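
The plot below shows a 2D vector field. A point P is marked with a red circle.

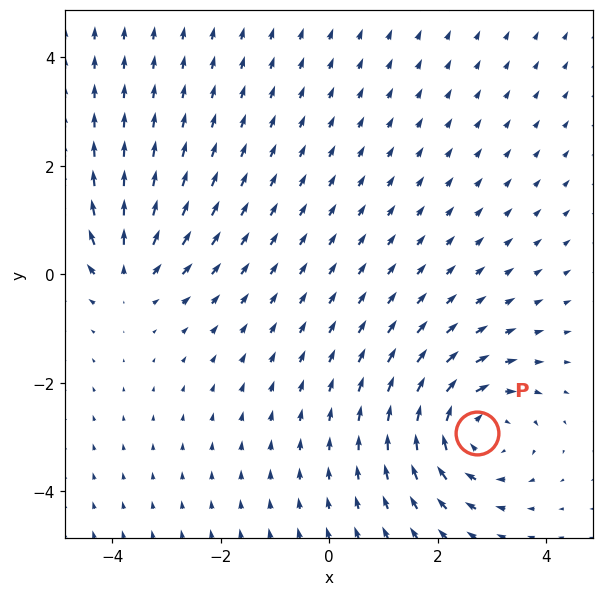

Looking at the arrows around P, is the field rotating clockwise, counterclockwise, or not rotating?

clockwise

Near P at (2.7, -2.9) the arrows circulate clockwise. The curl (z-component) there is about -4; negative curl means clockwise rotation.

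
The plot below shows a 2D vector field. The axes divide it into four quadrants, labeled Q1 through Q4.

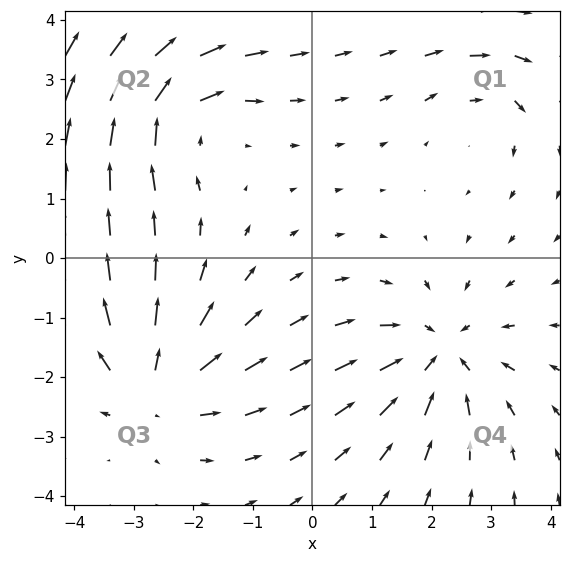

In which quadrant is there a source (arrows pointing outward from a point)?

Q3

The source sits at approximately (-2.7, -2.2), which lies in quadrant Q3. The divergence there is about +5, positive as expected for a source.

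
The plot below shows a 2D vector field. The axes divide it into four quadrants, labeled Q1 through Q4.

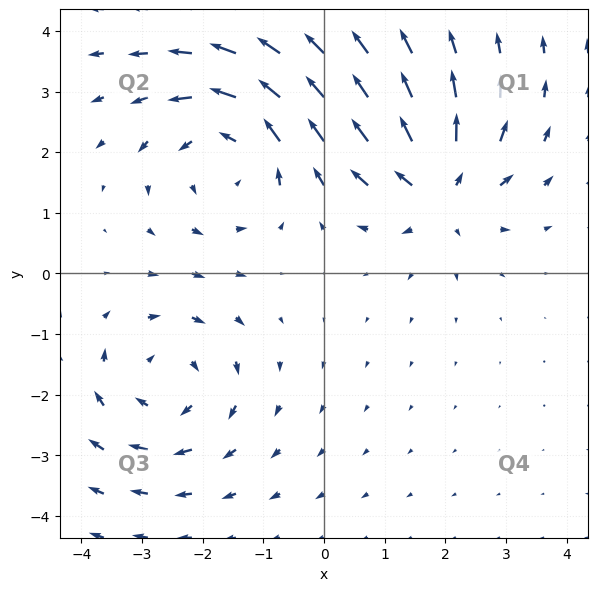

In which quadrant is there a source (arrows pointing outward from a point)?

The source sits at approximately (1.9, 1.4), which lies in quadrant Q1. The divergence there is about +5, positive as expected for a source.

Q1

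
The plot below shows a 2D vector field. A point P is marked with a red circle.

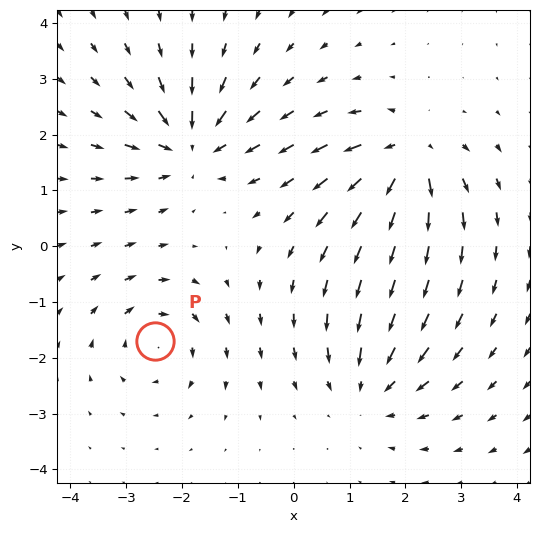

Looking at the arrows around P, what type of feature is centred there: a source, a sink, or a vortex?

vortex

At P (-2.5, -1.7) the arrows circulate clockwise. Divergence ≈0, curl about -3 — near-zero divergence with nonzero curl is a vortex.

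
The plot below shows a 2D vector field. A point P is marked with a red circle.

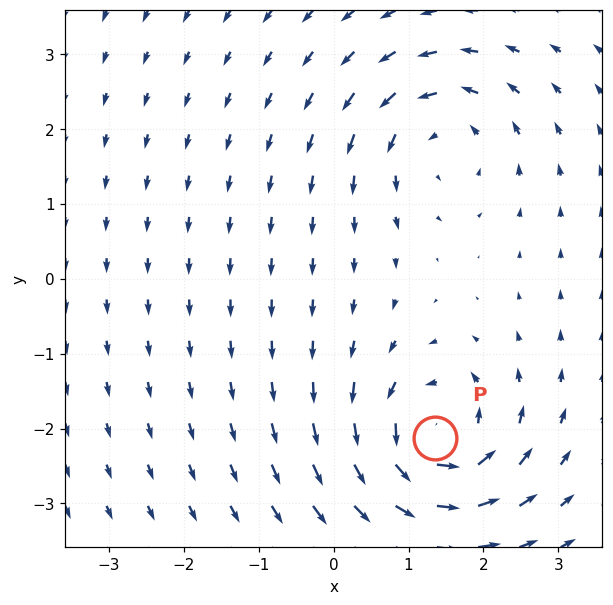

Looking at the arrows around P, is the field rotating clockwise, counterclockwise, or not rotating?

Near P at (1.4, -2.1) the arrows circulate counterclockwise. The curl (z-component) there is about +7; positive curl means counterclockwise rotation.

counterclockwise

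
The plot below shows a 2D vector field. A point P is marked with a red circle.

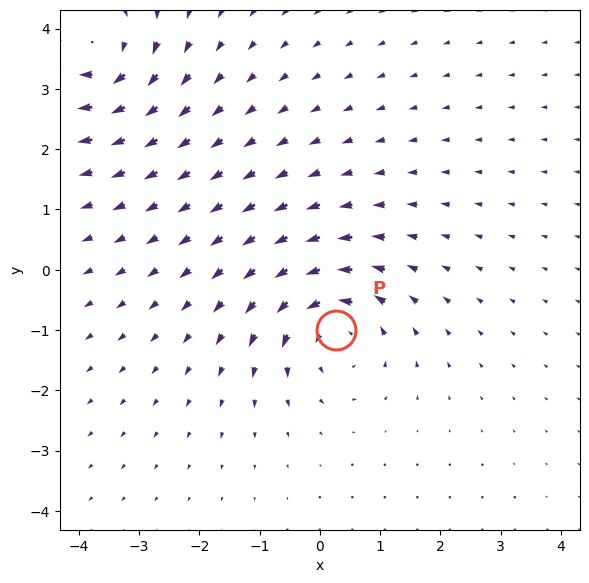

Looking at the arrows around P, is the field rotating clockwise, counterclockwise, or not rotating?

counterclockwise

Near P at (0.3, -1.0) the arrows circulate counterclockwise. The curl (z-component) there is about +3; positive curl means counterclockwise rotation.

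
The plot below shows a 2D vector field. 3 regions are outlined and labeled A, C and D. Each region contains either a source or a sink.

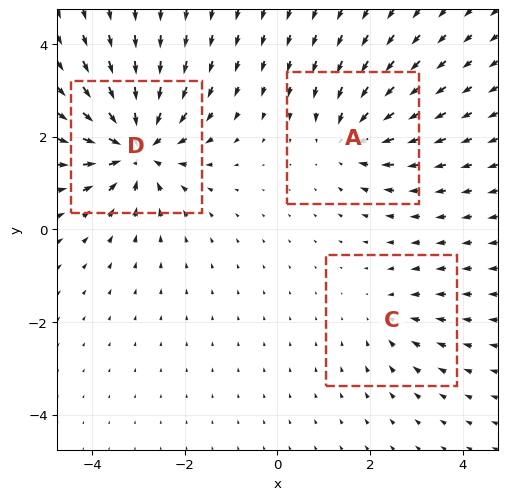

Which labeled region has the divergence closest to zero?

Divergence at each region's feature centre — A: about -3, C: about -2, D: about -6. Region C is closest to zero.

C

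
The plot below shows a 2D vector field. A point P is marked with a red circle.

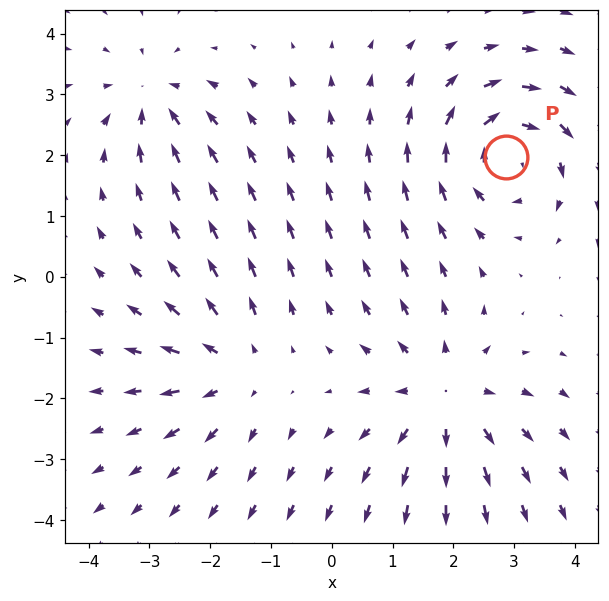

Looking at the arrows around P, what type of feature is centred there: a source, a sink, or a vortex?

vortex

At P (2.9, 2.0) the arrows circulate clockwise. Divergence ≈0, curl about -5 — near-zero divergence with nonzero curl is a vortex.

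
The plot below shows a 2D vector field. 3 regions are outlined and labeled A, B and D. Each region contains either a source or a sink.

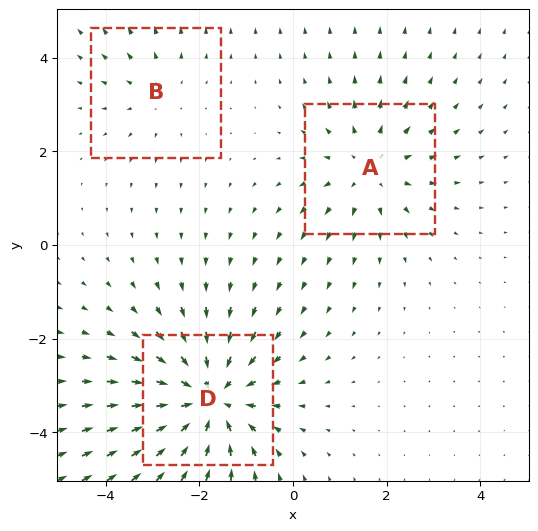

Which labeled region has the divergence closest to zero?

Divergence at each region's feature centre — A: about +3, B: about +2, D: about -4. Region B is closest to zero.

B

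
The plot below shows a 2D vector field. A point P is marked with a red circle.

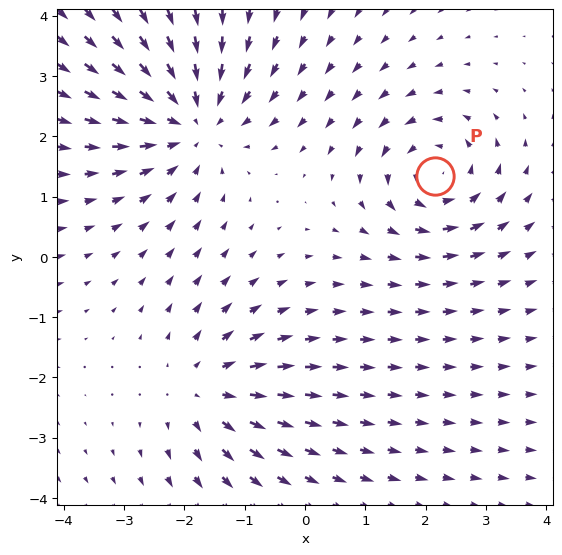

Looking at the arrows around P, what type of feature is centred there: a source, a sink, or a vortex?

At P (2.2, 1.3) the arrows circulate counterclockwise. Divergence ≈0, curl about +4 — near-zero divergence with nonzero curl is a vortex.

vortex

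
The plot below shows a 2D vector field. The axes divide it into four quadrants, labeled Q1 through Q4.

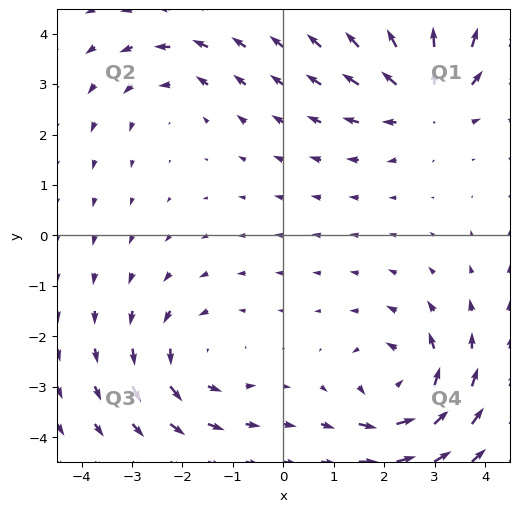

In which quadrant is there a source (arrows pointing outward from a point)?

The source sits at approximately (2.8, 2.8), which lies in quadrant Q1. The divergence there is about +5, positive as expected for a source.

Q1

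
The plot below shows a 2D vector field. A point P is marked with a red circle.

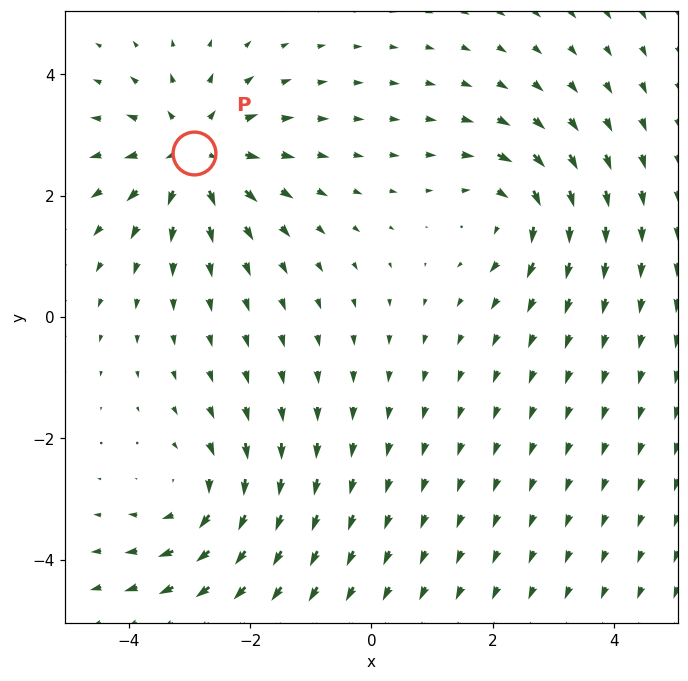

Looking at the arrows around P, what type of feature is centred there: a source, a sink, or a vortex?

At P (-2.9, 2.7) the arrows spread outward. Divergence about +5, curl ≈0 — positive divergence with near-zero curl is a source.

source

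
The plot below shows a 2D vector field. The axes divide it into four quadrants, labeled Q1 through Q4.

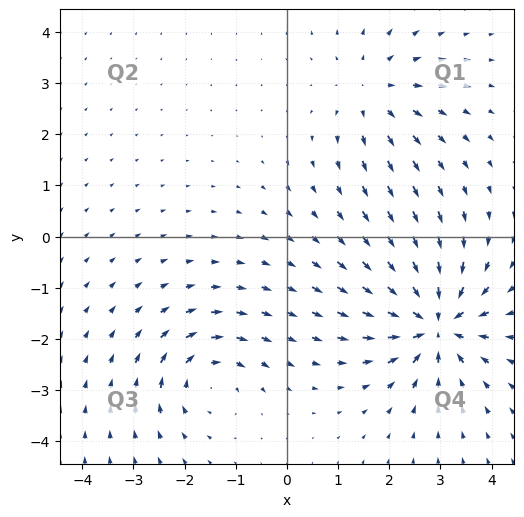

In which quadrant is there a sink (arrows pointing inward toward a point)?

Q4

The sink sits at approximately (2.9, -1.7), which lies in quadrant Q4. The divergence there is about -7, negative as expected for a sink.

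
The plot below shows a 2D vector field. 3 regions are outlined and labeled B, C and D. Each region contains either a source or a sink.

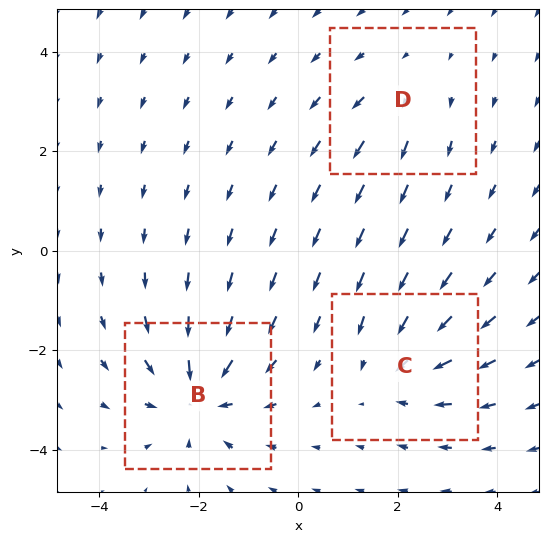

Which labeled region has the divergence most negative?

Divergence at each region's feature centre — B: about -5, C: about -3, D: about +2. Region B is most negative.

B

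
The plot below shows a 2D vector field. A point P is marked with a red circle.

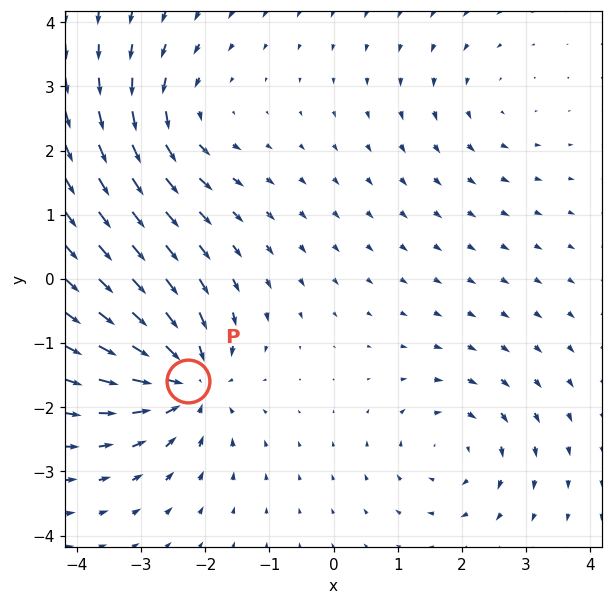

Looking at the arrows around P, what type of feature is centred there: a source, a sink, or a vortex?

sink

At P (-2.3, -1.6) the arrows converge inward. Divergence about -6, curl ≈0 — negative divergence with near-zero curl is a sink.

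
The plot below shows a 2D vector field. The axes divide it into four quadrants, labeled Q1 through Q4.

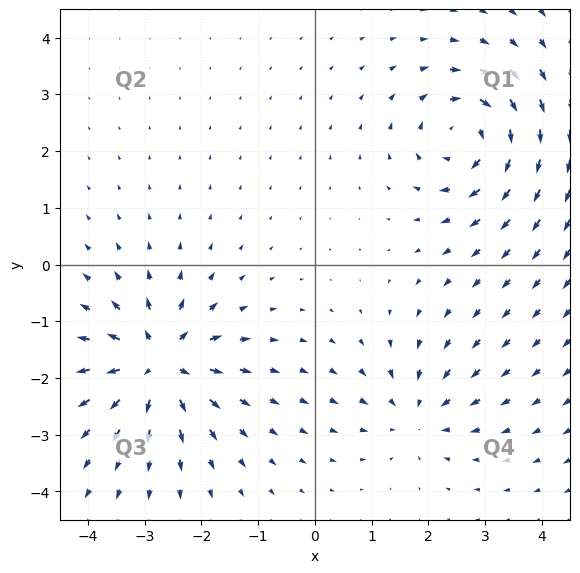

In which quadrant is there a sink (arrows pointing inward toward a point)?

The sink sits at approximately (1.8, -2.6), which lies in quadrant Q4. The divergence there is about -4, negative as expected for a sink.

Q4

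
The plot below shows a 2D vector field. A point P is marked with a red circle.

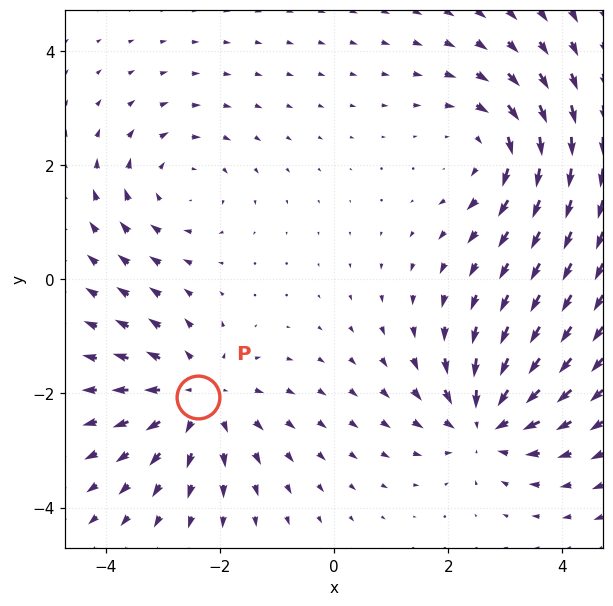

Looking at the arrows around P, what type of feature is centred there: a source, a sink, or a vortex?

source

At P (-2.4, -2.1) the arrows spread outward. Divergence about +4, curl ≈0 — positive divergence with near-zero curl is a source.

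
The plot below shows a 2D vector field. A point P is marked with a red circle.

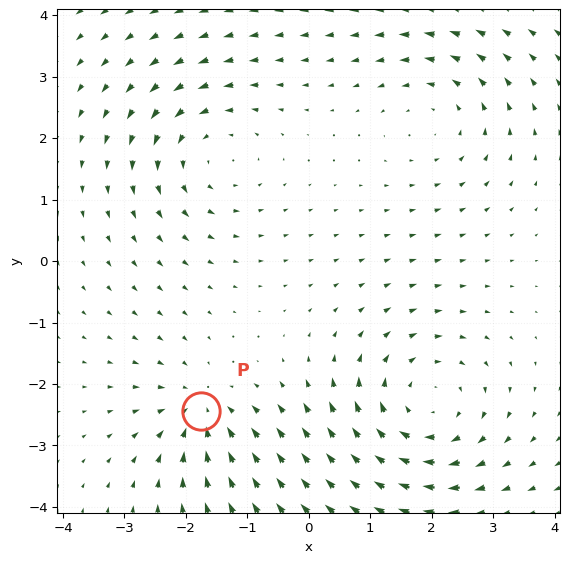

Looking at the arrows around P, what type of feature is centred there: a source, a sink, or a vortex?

sink

At P (-1.8, -2.4) the arrows converge inward. Divergence about -4, curl ≈0 — negative divergence with near-zero curl is a sink.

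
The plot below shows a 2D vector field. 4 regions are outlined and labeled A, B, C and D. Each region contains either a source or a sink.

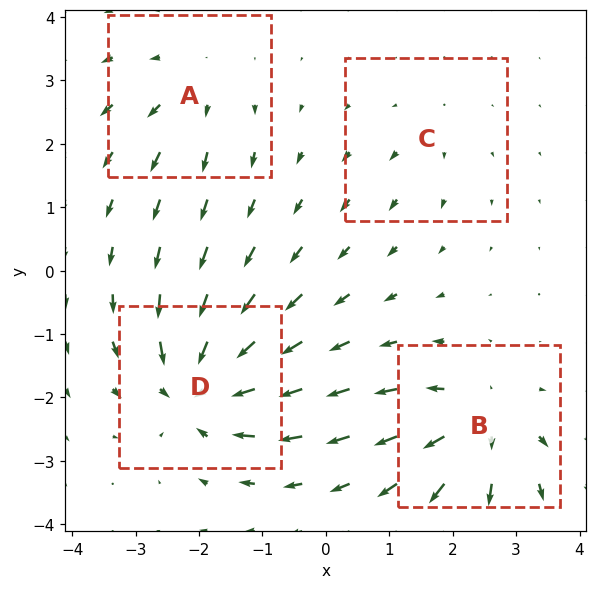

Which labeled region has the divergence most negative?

D

Divergence at each region's feature centre — A: about +4, B: about +7, C: about +2, D: about -8. Region D is most negative.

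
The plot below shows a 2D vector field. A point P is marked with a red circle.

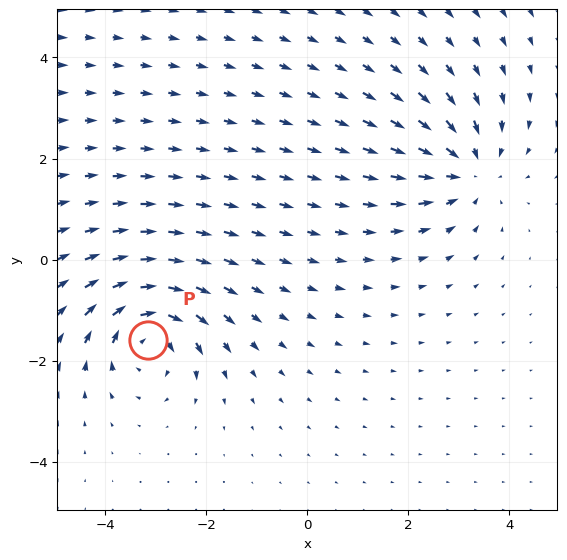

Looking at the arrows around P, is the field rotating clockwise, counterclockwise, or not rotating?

clockwise

Near P at (-3.2, -1.6) the arrows circulate clockwise. The curl (z-component) there is about -6; negative curl means clockwise rotation.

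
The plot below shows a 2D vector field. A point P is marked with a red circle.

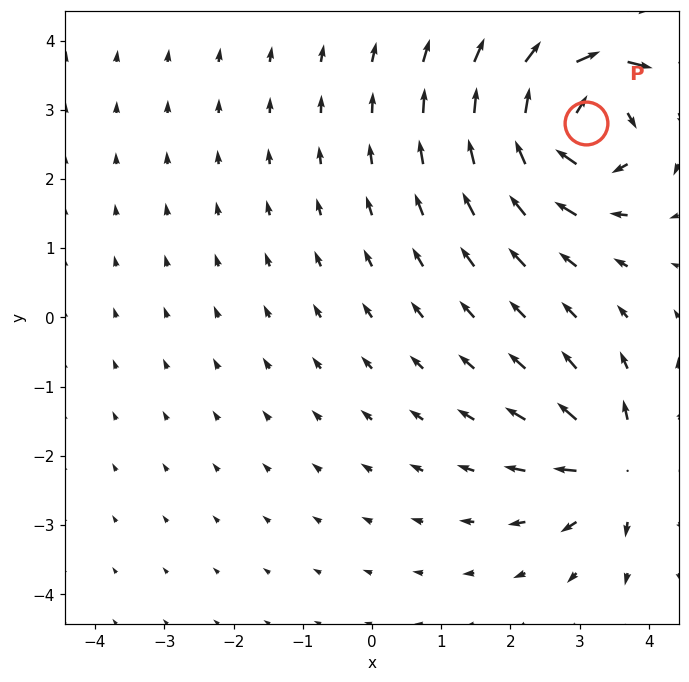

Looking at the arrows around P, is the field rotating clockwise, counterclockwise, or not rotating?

clockwise

Near P at (3.1, 2.8) the arrows circulate clockwise. The curl (z-component) there is about -6; negative curl means clockwise rotation.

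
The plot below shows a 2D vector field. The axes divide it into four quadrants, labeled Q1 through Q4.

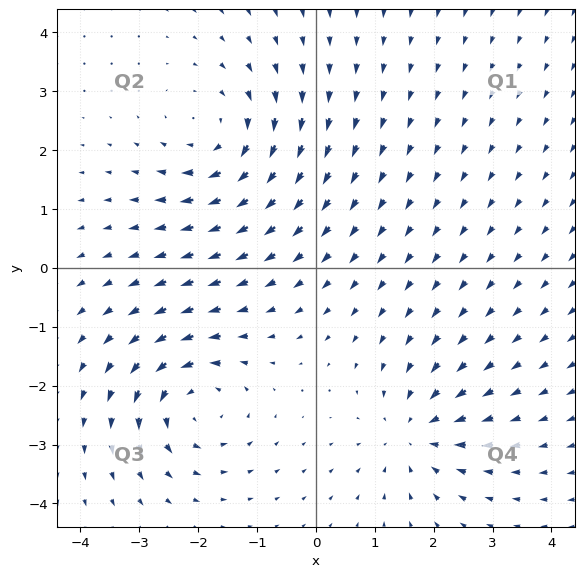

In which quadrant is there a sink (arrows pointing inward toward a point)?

The sink sits at approximately (1.7, -2.8), which lies in quadrant Q4. The divergence there is about -4, negative as expected for a sink.

Q4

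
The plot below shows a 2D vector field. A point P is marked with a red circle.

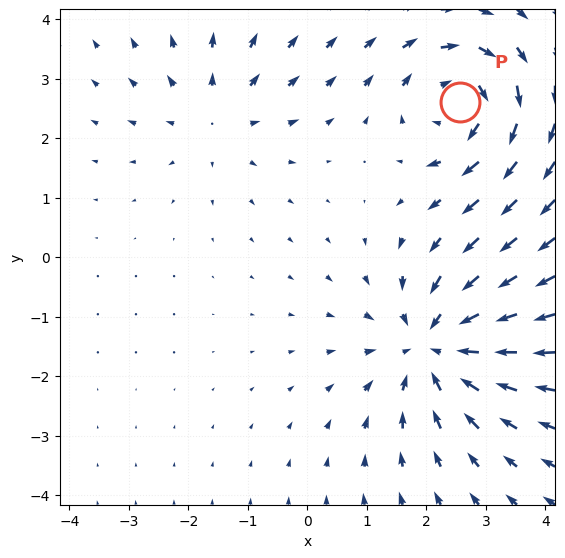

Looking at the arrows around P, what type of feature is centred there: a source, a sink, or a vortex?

At P (2.6, 2.6) the arrows circulate clockwise. Divergence ≈0, curl about -4 — near-zero divergence with nonzero curl is a vortex.

vortex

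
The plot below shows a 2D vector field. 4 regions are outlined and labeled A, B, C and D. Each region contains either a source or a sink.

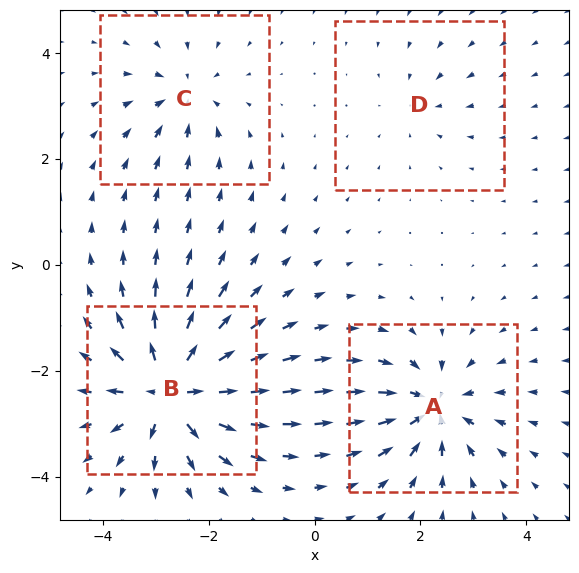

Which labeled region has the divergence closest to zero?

Divergence at each region's feature centre — A: about -6, B: about +8, C: about -4, D: about -2. Region D is closest to zero.

D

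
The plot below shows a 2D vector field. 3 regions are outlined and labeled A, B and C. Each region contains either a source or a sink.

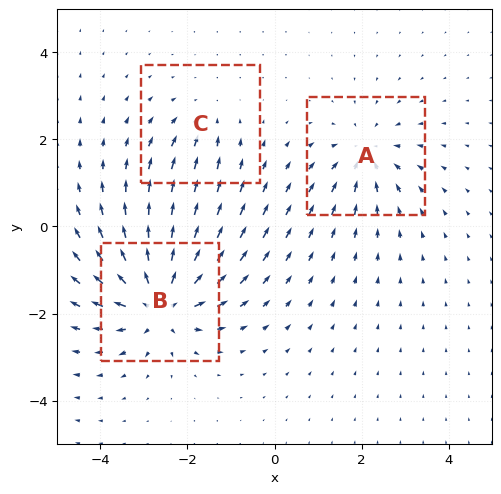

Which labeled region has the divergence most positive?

B

Divergence at each region's feature centre — A: about -3, B: about +5, C: about -2. Region B is most positive.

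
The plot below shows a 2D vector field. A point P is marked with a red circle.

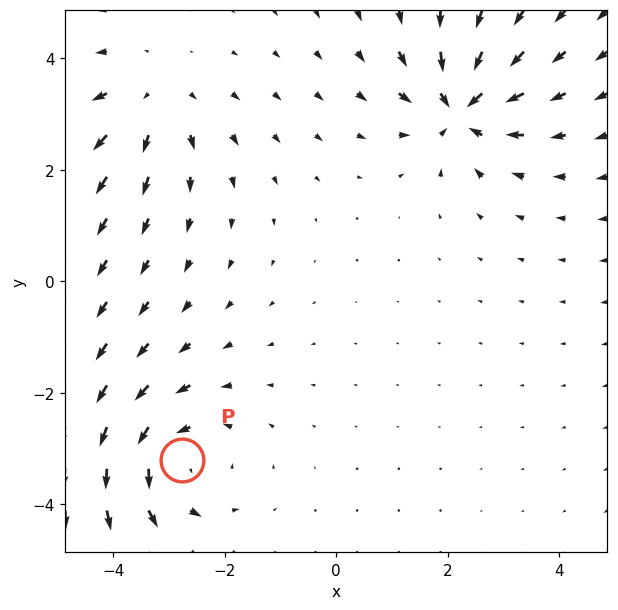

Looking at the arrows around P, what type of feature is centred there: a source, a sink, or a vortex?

At P (-2.8, -3.2) the arrows circulate counterclockwise. Divergence ≈0, curl about +4 — near-zero divergence with nonzero curl is a vortex.

vortex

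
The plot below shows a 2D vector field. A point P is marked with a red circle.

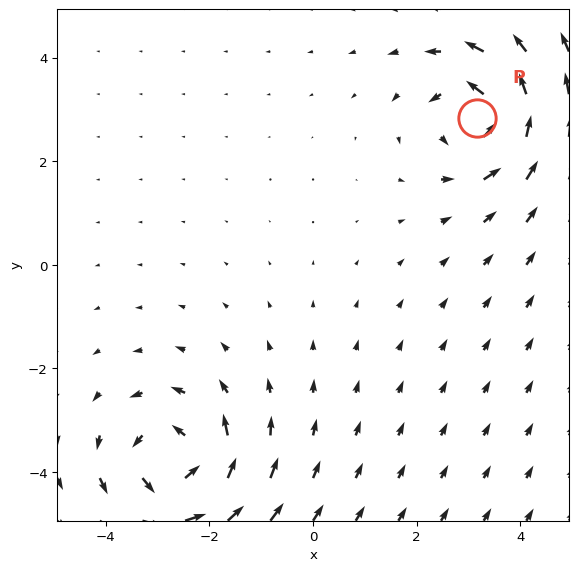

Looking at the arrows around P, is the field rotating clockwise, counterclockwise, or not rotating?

Near P at (3.2, 2.8) the arrows circulate counterclockwise. The curl (z-component) there is about +5; positive curl means counterclockwise rotation.

counterclockwise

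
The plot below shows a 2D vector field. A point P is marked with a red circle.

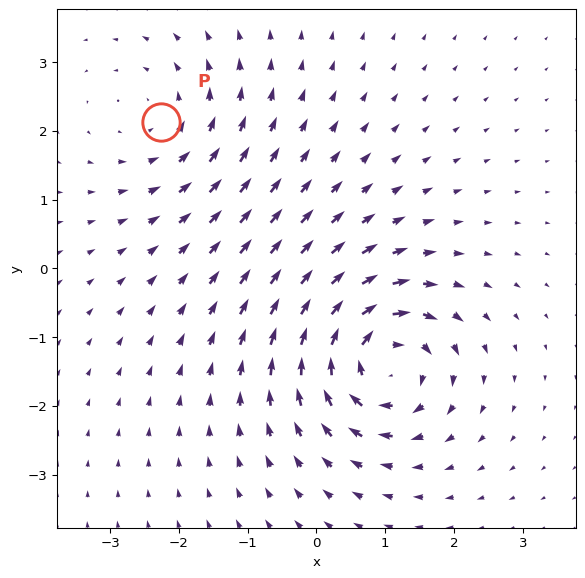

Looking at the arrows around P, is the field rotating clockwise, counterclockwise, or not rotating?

Near P at (-2.3, 2.1) the arrows circulate counterclockwise. The curl (z-component) there is about +3; positive curl means counterclockwise rotation.

counterclockwise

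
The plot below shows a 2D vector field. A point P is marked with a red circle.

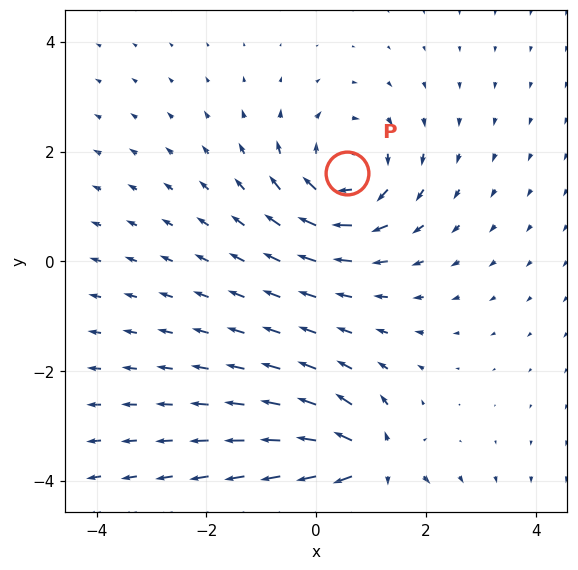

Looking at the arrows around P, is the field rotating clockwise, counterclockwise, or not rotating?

Near P at (0.6, 1.6) the arrows circulate clockwise. The curl (z-component) there is about -5; negative curl means clockwise rotation.

clockwise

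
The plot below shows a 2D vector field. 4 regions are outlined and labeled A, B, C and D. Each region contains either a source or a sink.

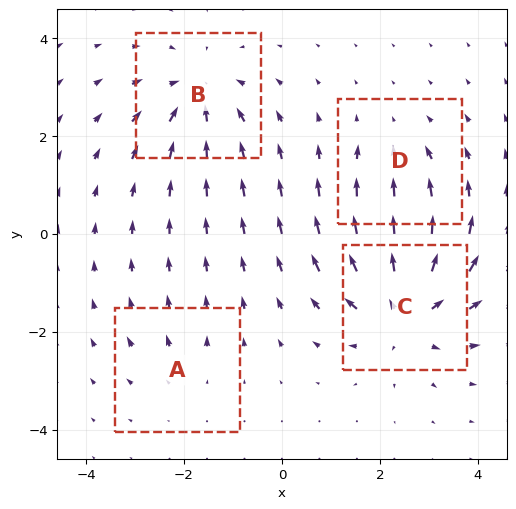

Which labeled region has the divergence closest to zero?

Divergence at each region's feature centre — A: about +2, B: about -4, C: about +6, D: about -3. Region A is closest to zero.

A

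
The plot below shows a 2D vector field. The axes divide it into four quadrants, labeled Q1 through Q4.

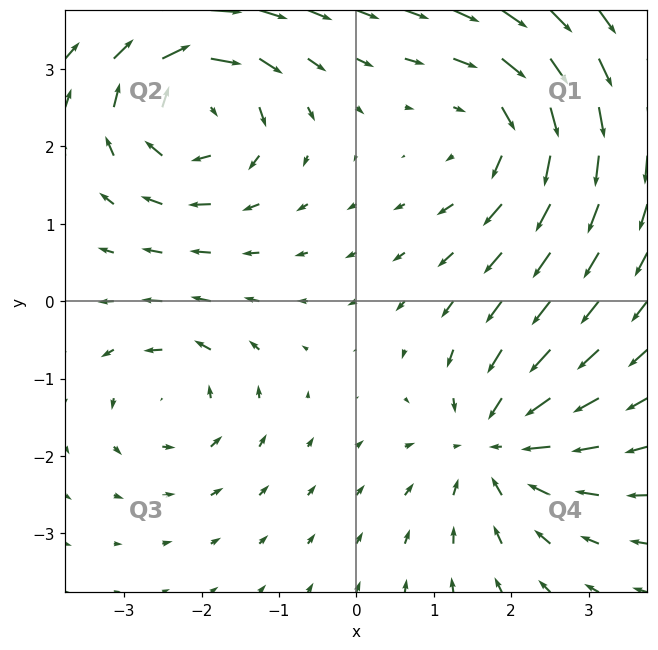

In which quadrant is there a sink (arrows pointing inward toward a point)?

The sink sits at approximately (1.8, -1.8), which lies in quadrant Q4. The divergence there is about -5, negative as expected for a sink.

Q4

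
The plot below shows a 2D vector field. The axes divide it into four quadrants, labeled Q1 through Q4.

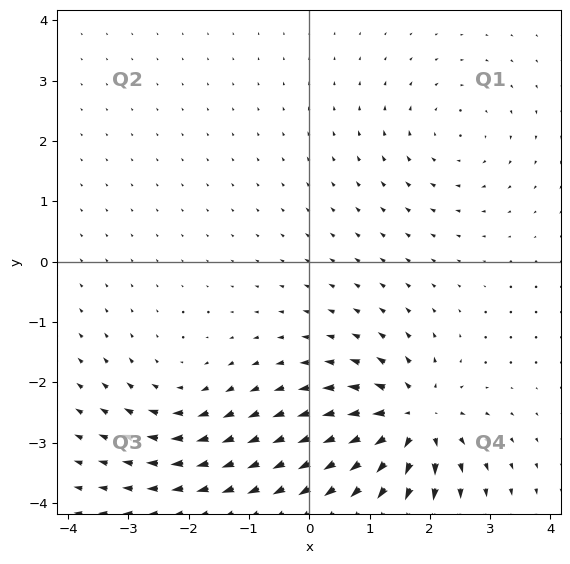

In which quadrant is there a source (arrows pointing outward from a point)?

The source sits at approximately (1.7, -2.6), which lies in quadrant Q4. The divergence there is about +7, positive as expected for a source.

Q4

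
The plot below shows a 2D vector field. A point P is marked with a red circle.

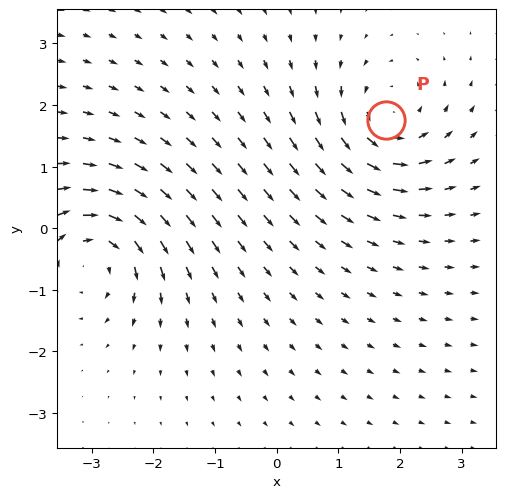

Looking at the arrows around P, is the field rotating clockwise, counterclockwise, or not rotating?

Near P at (1.8, 1.8) the arrows circulate counterclockwise. The curl (z-component) there is about +6; positive curl means counterclockwise rotation.

counterclockwise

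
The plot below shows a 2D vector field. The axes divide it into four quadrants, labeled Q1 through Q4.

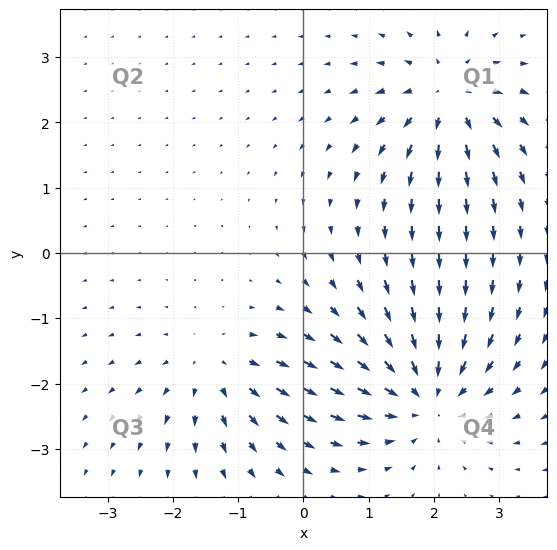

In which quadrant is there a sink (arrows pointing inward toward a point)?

Q4

The sink sits at approximately (1.9, -2.2), which lies in quadrant Q4. The divergence there is about -5, negative as expected for a sink.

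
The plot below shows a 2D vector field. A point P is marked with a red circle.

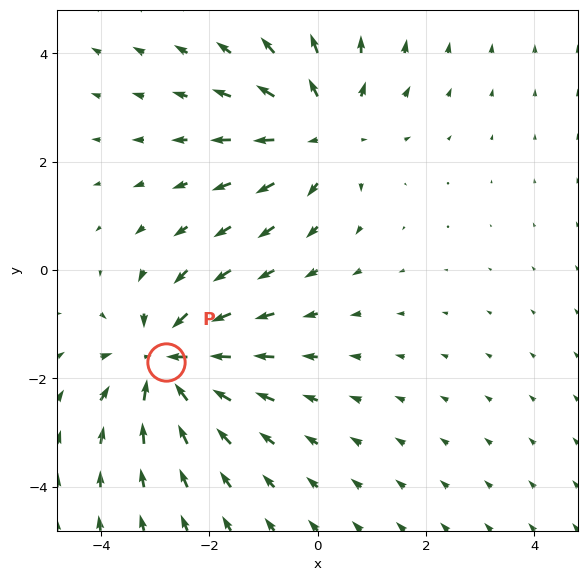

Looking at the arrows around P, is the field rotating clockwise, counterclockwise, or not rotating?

not rotating

Near P at (-2.8, -1.7) the arrows show no circulation. The curl there is ≈0.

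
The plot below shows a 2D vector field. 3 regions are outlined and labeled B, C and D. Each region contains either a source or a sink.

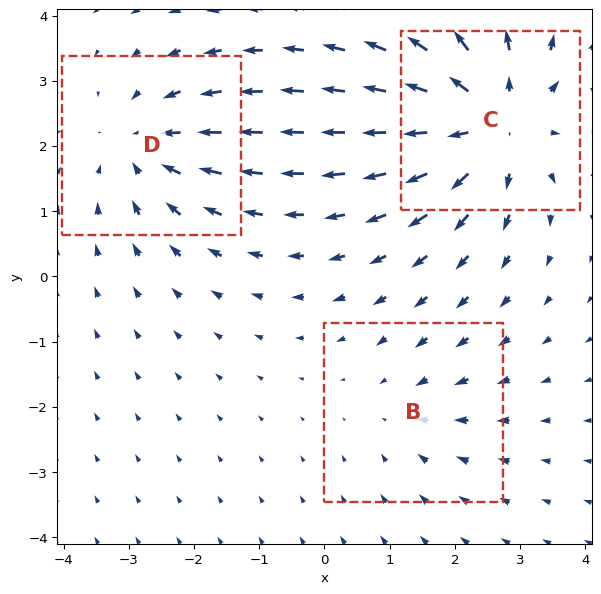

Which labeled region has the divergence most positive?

C

Divergence at each region's feature centre — B: about -2, C: about +4, D: about -3. Region C is most positive.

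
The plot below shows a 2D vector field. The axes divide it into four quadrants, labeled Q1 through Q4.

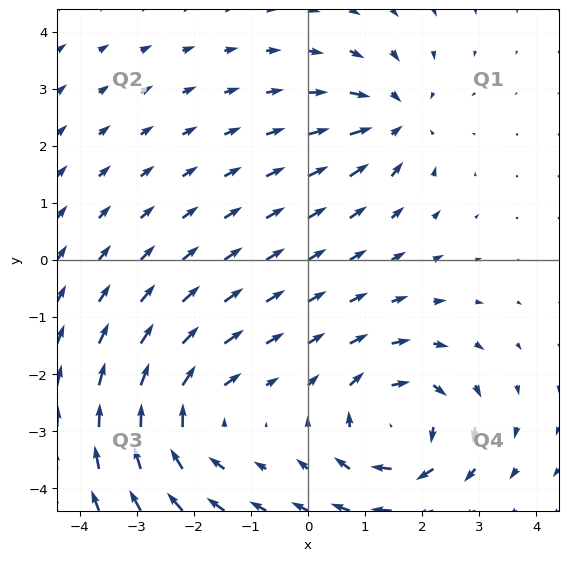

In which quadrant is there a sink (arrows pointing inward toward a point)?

The sink sits at approximately (1.5, 2.5), which lies in quadrant Q1. The divergence there is about -4, negative as expected for a sink.

Q1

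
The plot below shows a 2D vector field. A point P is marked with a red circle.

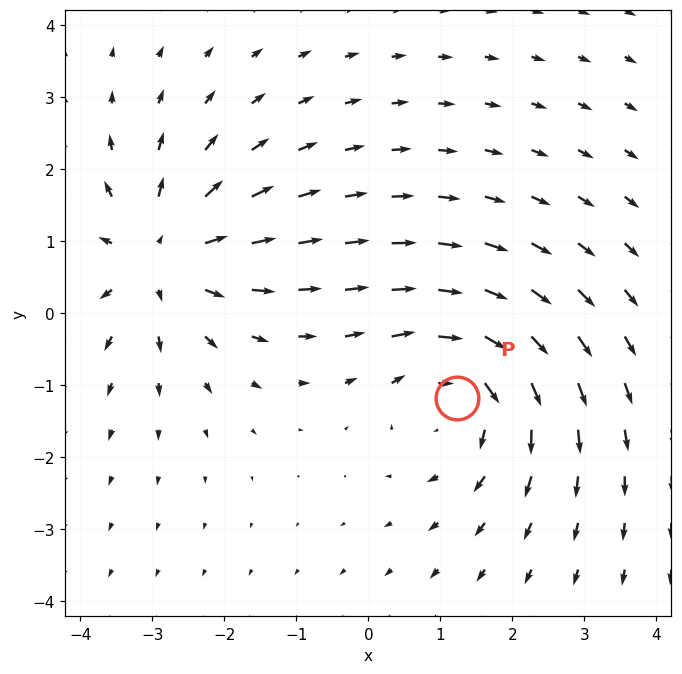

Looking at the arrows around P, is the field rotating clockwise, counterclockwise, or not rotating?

clockwise

Near P at (1.2, -1.2) the arrows circulate clockwise. The curl (z-component) there is about -4; negative curl means clockwise rotation.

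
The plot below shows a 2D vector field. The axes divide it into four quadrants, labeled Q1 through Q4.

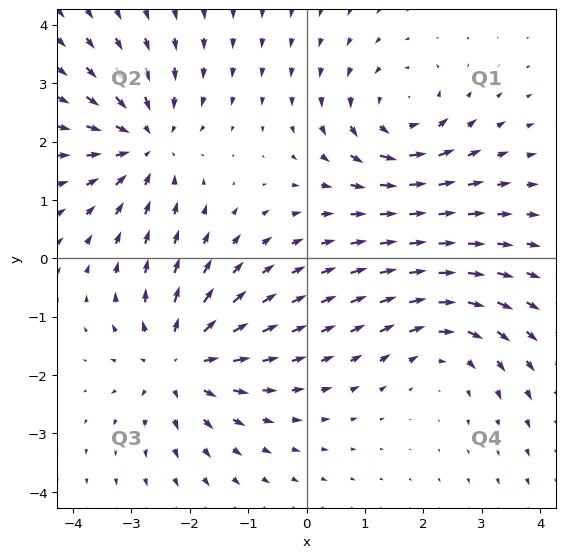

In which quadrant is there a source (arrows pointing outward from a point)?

Q3

The source sits at approximately (-2.2, -1.8), which lies in quadrant Q3. The divergence there is about +4, positive as expected for a source.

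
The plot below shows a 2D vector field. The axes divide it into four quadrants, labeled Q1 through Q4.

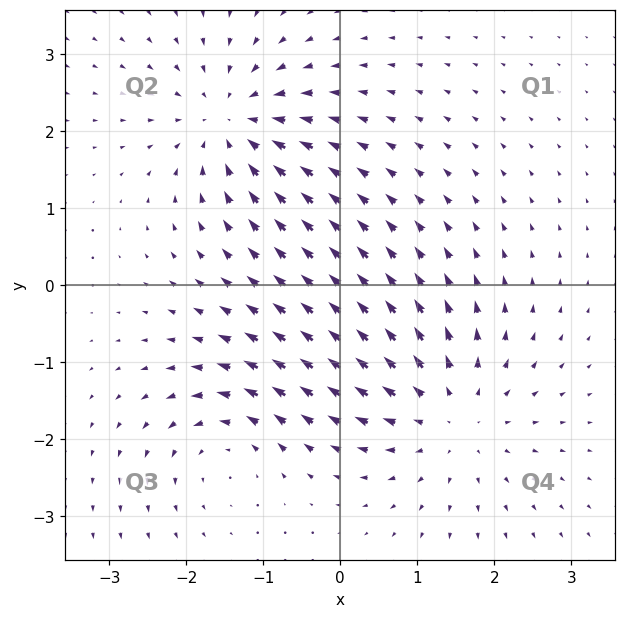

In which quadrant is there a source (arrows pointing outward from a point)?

The source sits at approximately (1.4, -1.7), which lies in quadrant Q4. The divergence there is about +3, positive as expected for a source.

Q4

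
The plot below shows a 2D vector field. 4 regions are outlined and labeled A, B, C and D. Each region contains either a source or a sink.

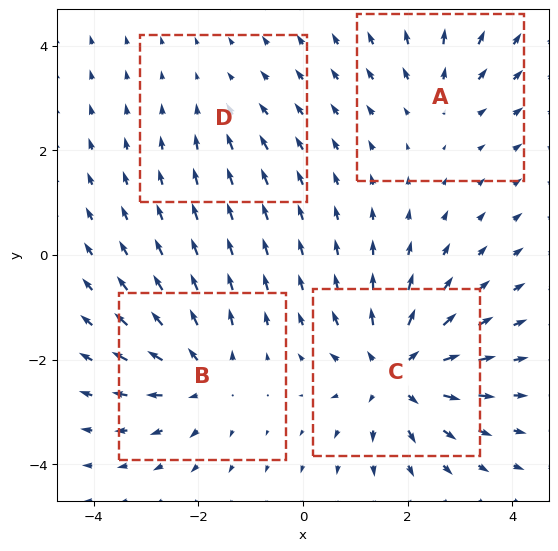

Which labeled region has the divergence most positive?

C

Divergence at each region's feature centre — A: about +3, B: about +5, C: about +7, D: about -2. Region C is most positive.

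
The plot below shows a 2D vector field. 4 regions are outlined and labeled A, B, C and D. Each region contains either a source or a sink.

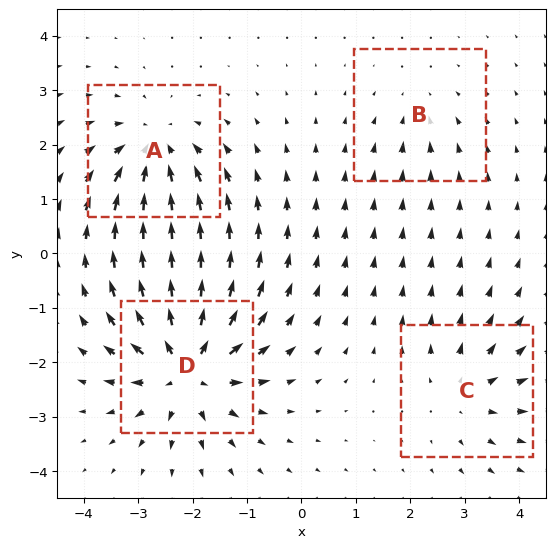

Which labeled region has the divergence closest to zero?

B

Divergence at each region's feature centre — A: about -5, B: about -2, C: about +4, D: about +8. Region B is closest to zero.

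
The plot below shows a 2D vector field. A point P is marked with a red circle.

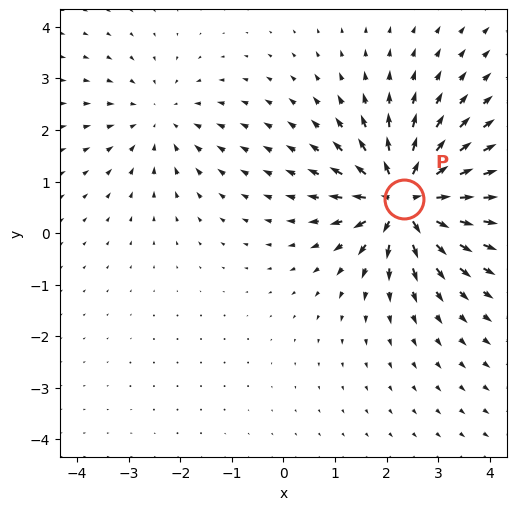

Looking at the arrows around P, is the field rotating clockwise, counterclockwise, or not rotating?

not rotating

Near P at (2.3, 0.7) the arrows show no circulation. The curl there is ≈0.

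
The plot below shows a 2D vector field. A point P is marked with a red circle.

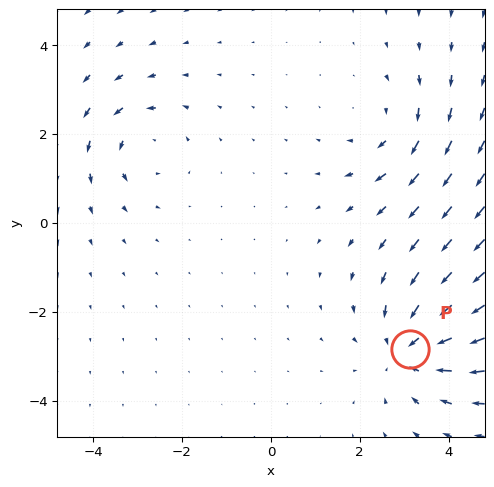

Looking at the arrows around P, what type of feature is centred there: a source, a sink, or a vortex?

sink

At P (3.1, -2.8) the arrows converge inward. Divergence about -4, curl ≈0 — negative divergence with near-zero curl is a sink.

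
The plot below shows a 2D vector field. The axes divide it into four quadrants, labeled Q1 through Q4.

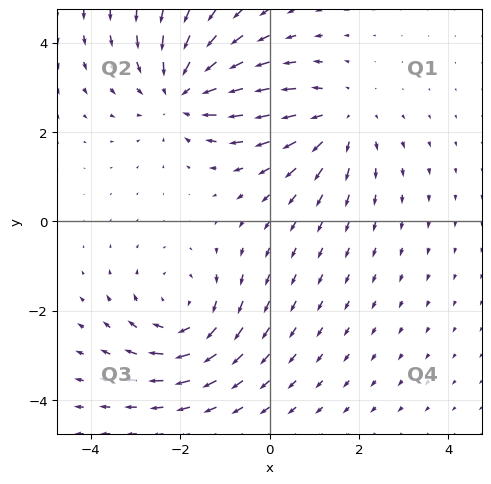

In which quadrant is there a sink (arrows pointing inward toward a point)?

Q2

The sink sits at approximately (-1.9, 2.9), which lies in quadrant Q2. The divergence there is about -4, negative as expected for a sink.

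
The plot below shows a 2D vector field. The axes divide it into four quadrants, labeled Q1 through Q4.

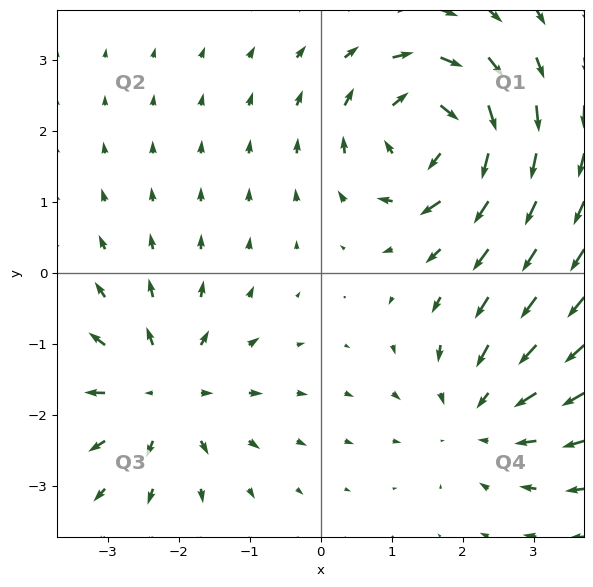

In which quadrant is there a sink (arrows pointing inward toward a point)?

The sink sits at approximately (2.2, -2.0), which lies in quadrant Q4. The divergence there is about -3, negative as expected for a sink.

Q4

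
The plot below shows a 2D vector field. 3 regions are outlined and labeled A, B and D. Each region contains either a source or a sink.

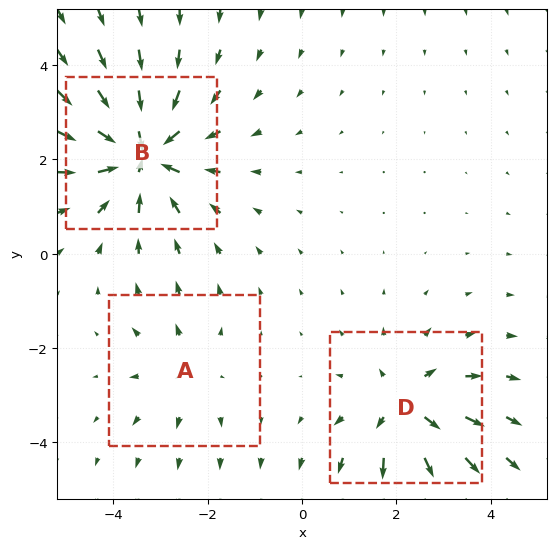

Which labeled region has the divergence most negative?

B

Divergence at each region's feature centre — A: about +2, B: about -5, D: about +3. Region B is most negative.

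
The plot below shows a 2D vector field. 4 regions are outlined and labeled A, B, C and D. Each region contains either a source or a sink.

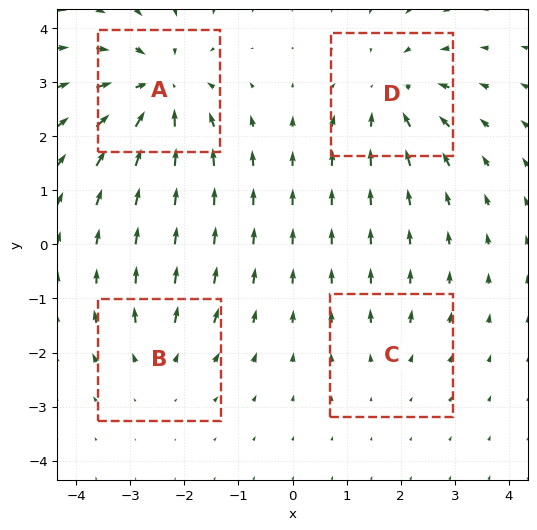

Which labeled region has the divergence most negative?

A

Divergence at each region's feature centre — A: about -6, B: about +3, C: about +2, D: about -5. Region A is most negative.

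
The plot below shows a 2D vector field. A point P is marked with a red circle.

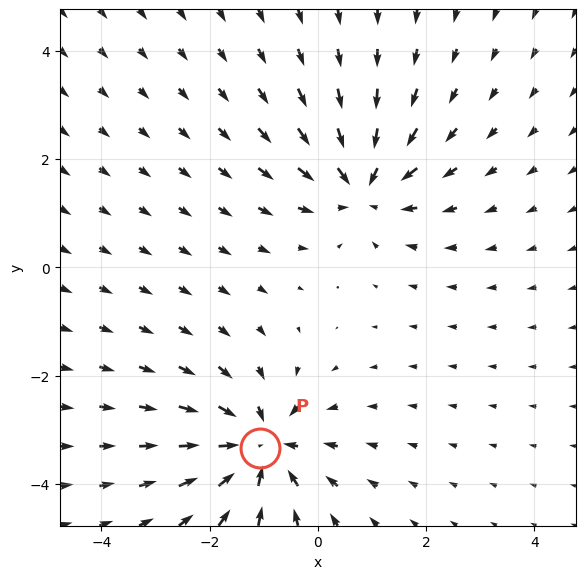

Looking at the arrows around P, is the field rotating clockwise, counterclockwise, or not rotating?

Near P at (-1.1, -3.3) the arrows show no circulation. The curl there is ≈0.

not rotating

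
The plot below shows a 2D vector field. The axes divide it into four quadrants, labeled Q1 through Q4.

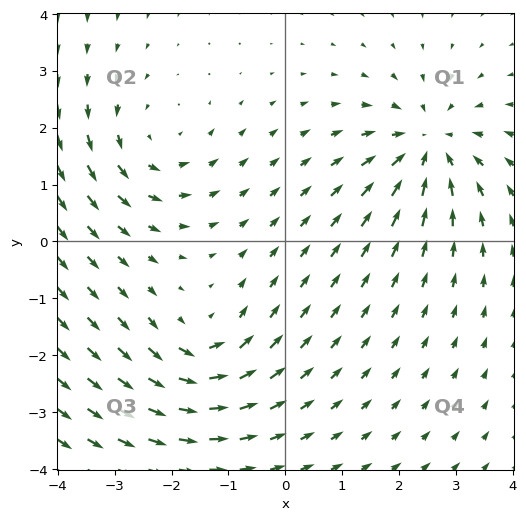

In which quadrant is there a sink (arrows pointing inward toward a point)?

The sink sits at approximately (2.5, 1.7), which lies in quadrant Q1. The divergence there is about -5, negative as expected for a sink.

Q1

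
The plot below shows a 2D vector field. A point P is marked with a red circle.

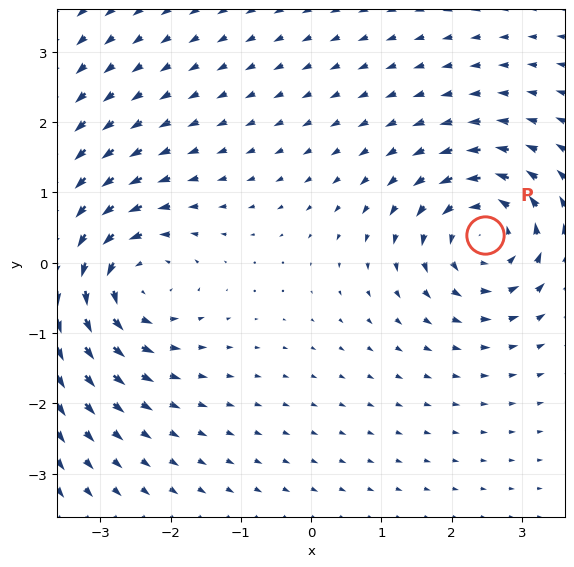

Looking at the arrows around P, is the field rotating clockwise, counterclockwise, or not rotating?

counterclockwise

Near P at (2.5, 0.4) the arrows circulate counterclockwise. The curl (z-component) there is about +5; positive curl means counterclockwise rotation.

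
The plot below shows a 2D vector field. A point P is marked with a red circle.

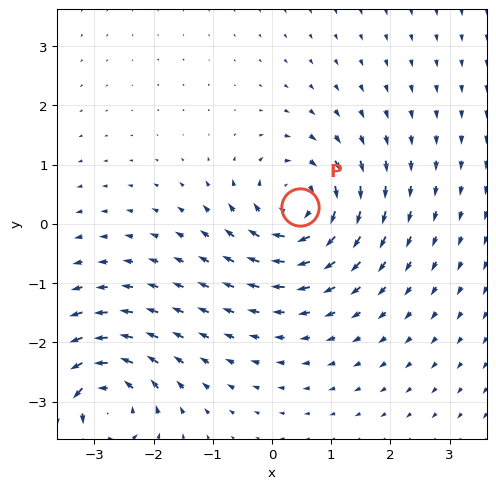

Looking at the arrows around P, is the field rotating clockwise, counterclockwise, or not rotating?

Near P at (0.5, 0.3) the arrows circulate clockwise. The curl (z-component) there is about -5; negative curl means clockwise rotation.

clockwise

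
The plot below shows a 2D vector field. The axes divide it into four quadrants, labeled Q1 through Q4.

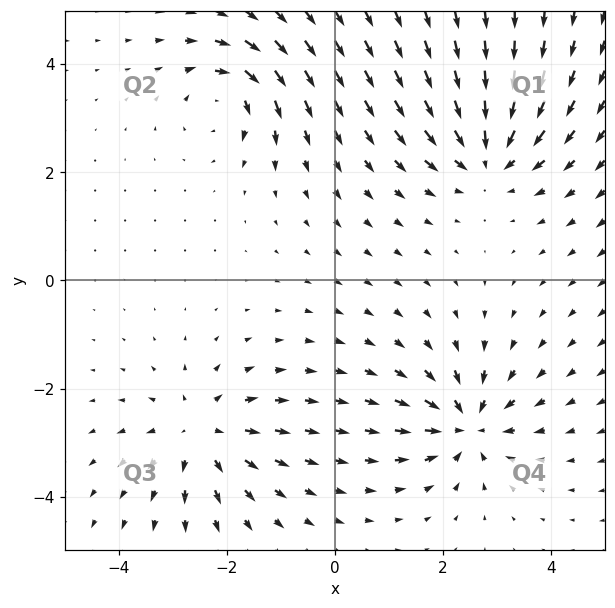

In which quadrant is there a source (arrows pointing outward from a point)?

The source sits at approximately (-2.5, -2.8), which lies in quadrant Q3. The divergence there is about +5, positive as expected for a source.

Q3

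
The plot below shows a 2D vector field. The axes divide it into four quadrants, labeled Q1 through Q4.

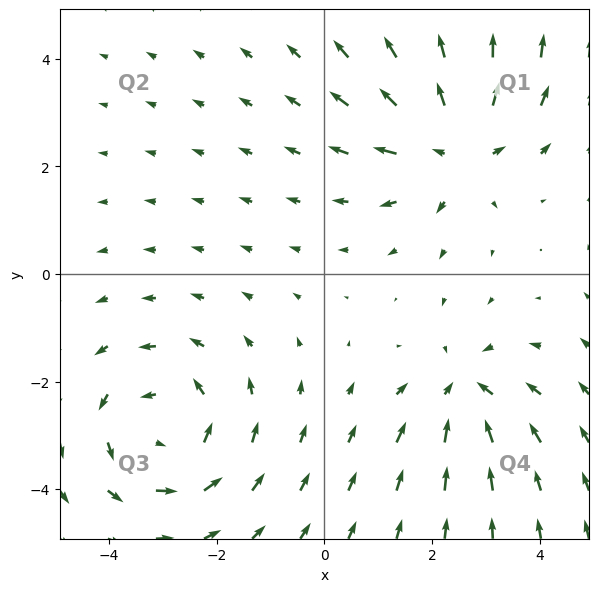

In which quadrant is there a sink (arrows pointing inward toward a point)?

Q4

The sink sits at approximately (2.6, -2.2), which lies in quadrant Q4. The divergence there is about -3, negative as expected for a sink.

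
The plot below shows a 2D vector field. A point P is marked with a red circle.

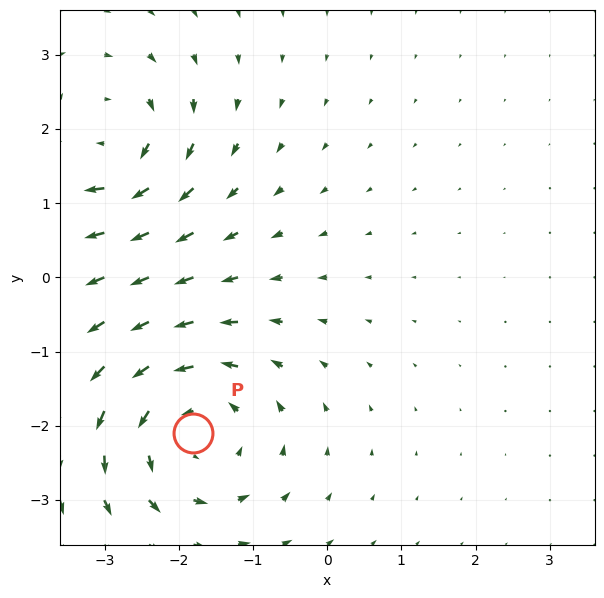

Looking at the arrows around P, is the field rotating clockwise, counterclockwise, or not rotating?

Near P at (-1.8, -2.1) the arrows circulate counterclockwise. The curl (z-component) there is about +4; positive curl means counterclockwise rotation.

counterclockwise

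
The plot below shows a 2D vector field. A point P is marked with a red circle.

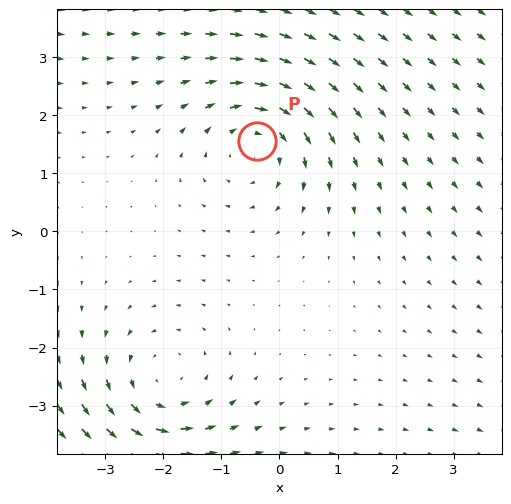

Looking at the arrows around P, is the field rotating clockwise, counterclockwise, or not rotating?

clockwise

Near P at (-0.4, 1.6) the arrows circulate clockwise. The curl (z-component) there is about -3; negative curl means clockwise rotation.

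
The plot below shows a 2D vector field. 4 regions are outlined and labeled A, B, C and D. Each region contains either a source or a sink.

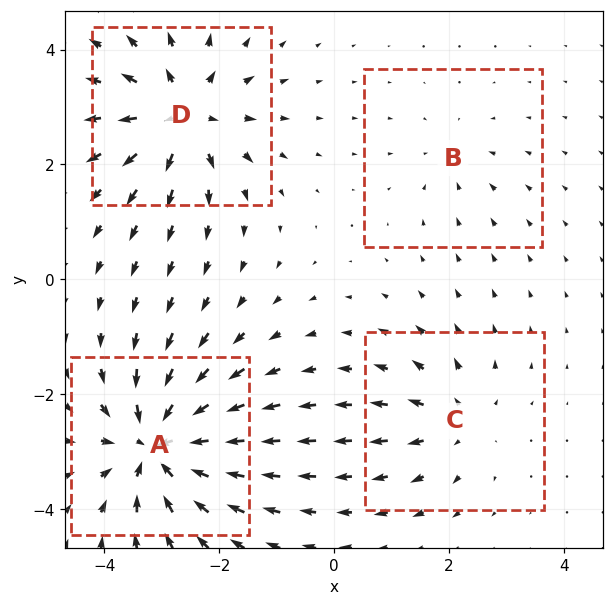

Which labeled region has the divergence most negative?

A

Divergence at each region's feature centre — A: about -8, B: about -2, C: about +4, D: about +6. Region A is most negative.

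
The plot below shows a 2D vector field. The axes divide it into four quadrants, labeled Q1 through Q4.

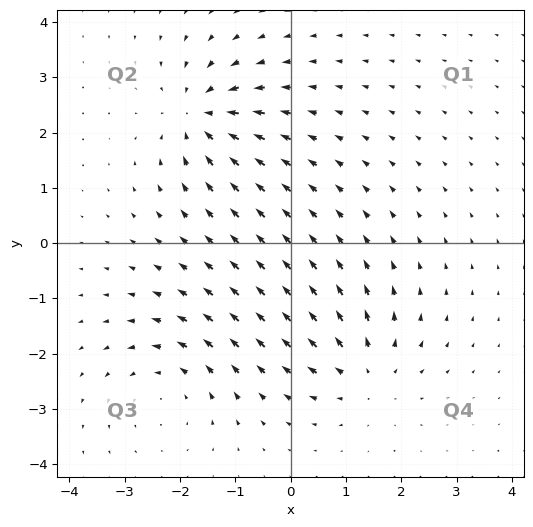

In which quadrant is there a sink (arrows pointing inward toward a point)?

The sink sits at approximately (-1.6, 2.3), which lies in quadrant Q2. The divergence there is about -7, negative as expected for a sink.

Q2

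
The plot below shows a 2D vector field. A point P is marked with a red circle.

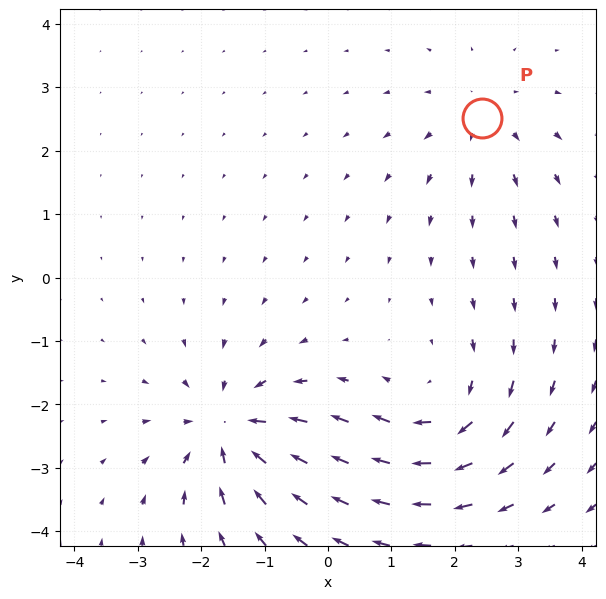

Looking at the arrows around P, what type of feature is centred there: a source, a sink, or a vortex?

At P (2.4, 2.5) the arrows spread outward. Divergence about +3, curl ≈0 — positive divergence with near-zero curl is a source.

source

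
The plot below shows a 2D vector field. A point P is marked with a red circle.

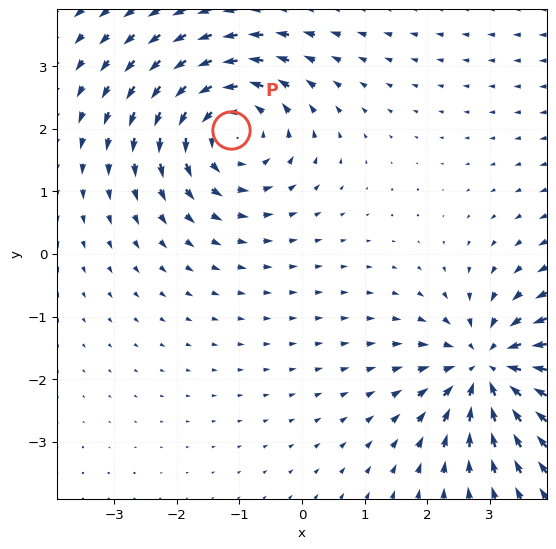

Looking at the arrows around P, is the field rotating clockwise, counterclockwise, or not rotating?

counterclockwise

Near P at (-1.1, 2.0) the arrows circulate counterclockwise. The curl (z-component) there is about +4; positive curl means counterclockwise rotation.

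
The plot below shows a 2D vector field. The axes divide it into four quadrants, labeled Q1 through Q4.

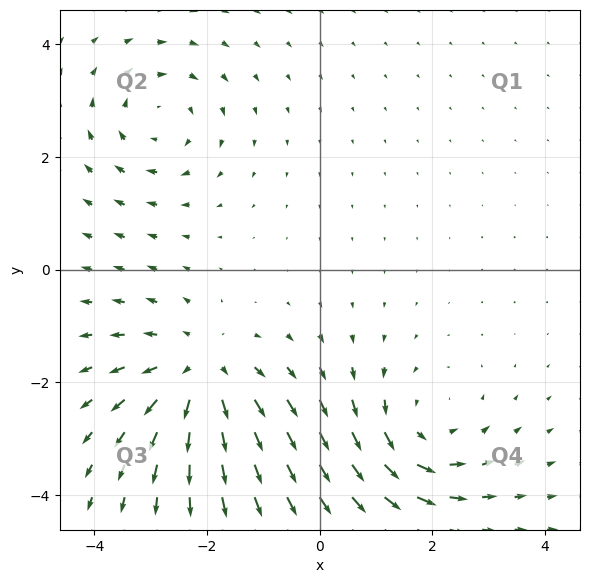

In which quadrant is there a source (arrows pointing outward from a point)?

Q3

The source sits at approximately (-2.1, -1.8), which lies in quadrant Q3. The divergence there is about +4, positive as expected for a source.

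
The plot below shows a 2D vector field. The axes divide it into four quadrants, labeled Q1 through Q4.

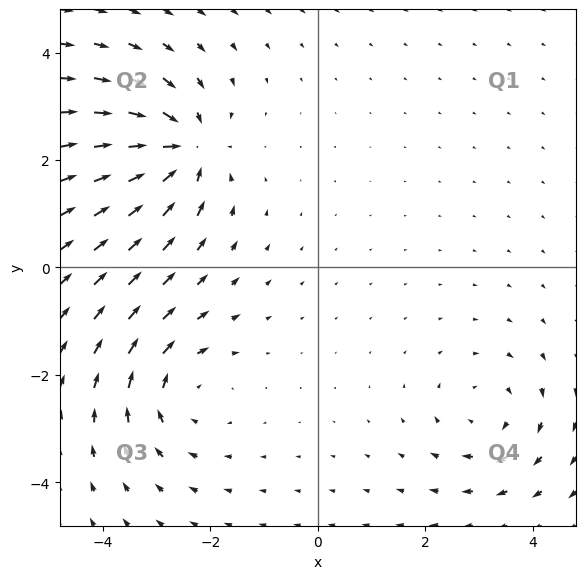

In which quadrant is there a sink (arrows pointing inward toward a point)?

Q2

The sink sits at approximately (-2.5, 2.2), which lies in quadrant Q2. The divergence there is about -6, negative as expected for a sink.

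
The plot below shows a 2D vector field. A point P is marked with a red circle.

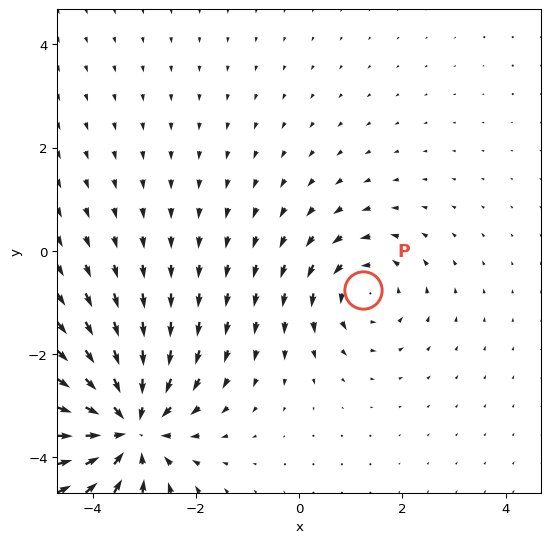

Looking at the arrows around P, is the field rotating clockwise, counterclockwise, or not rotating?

counterclockwise

Near P at (1.2, -0.8) the arrows circulate counterclockwise. The curl (z-component) there is about +3; positive curl means counterclockwise rotation.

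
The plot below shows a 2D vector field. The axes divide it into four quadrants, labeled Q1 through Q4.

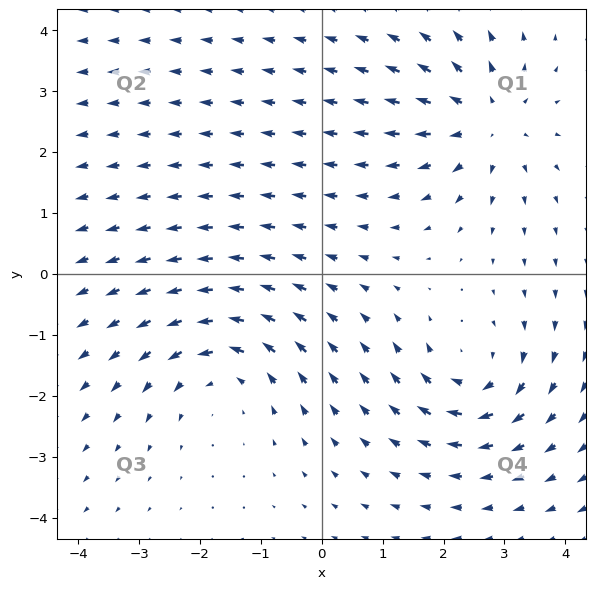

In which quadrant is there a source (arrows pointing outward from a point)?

The source sits at approximately (2.7, 2.5), which lies in quadrant Q1. The divergence there is about +4, positive as expected for a source.

Q1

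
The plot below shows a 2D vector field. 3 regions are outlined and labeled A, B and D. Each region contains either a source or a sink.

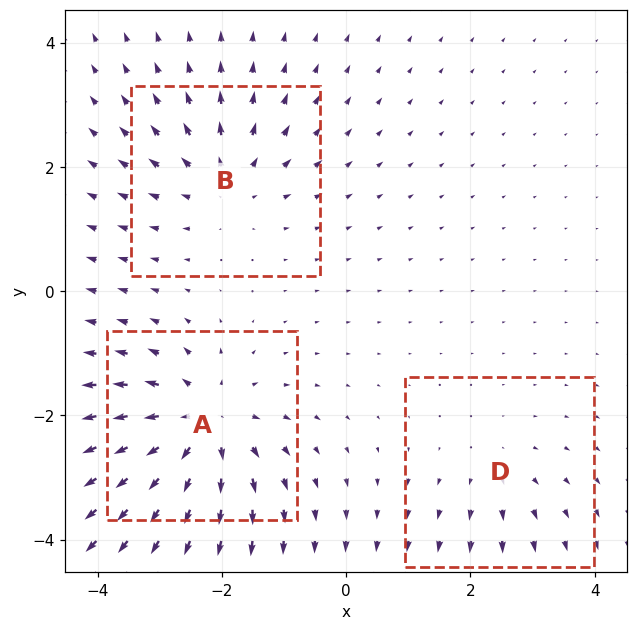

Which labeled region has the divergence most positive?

A

Divergence at each region's feature centre — A: about +5, B: about +3, D: about +2. Region A is most positive.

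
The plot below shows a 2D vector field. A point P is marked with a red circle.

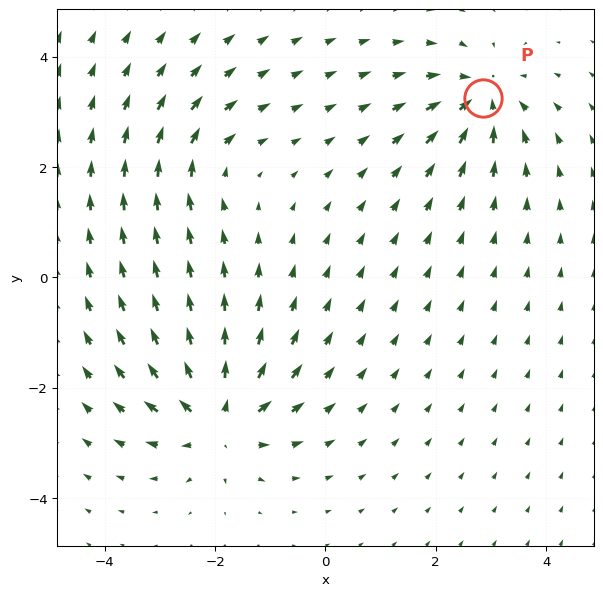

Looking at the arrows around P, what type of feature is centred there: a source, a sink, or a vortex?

sink

At P (2.8, 3.3) the arrows converge inward. Divergence about -5, curl ≈0 — negative divergence with near-zero curl is a sink.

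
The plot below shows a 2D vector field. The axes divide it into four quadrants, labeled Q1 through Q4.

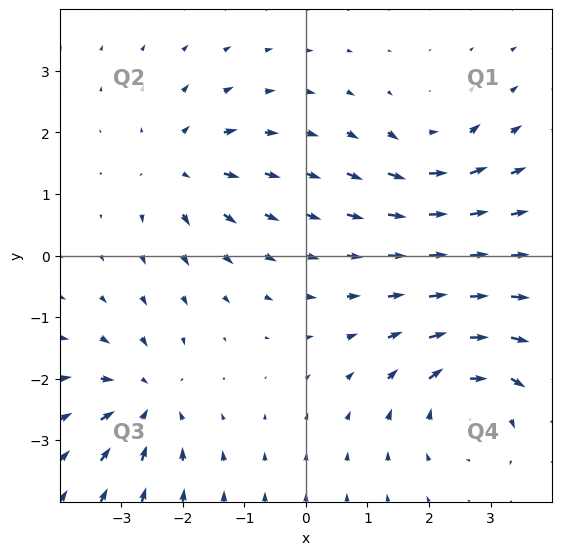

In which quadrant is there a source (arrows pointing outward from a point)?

The source sits at approximately (-2.1, 1.5), which lies in quadrant Q2. The divergence there is about +4, positive as expected for a source.

Q2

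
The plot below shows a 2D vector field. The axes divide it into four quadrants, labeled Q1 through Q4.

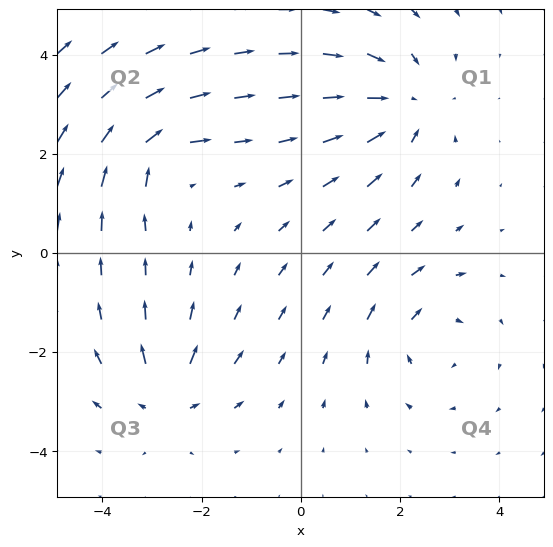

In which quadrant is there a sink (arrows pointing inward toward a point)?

Q1

The sink sits at approximately (2.1, 3.0), which lies in quadrant Q1. The divergence there is about -4, negative as expected for a sink.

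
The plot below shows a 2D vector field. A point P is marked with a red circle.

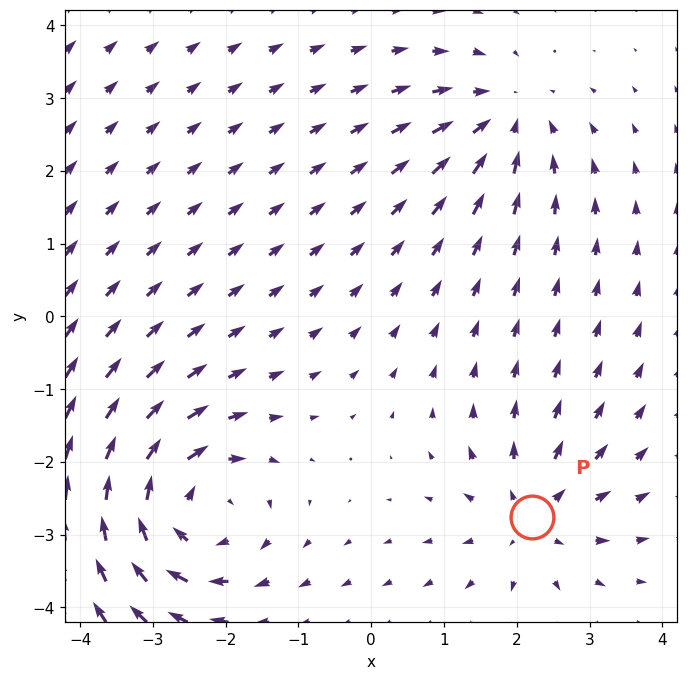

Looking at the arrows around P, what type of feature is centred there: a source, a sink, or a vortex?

At P (2.2, -2.8) the arrows spread outward. Divergence about +4, curl ≈0 — positive divergence with near-zero curl is a source.

source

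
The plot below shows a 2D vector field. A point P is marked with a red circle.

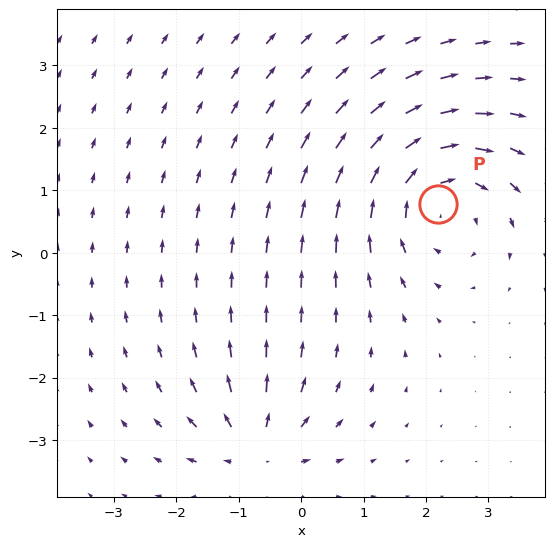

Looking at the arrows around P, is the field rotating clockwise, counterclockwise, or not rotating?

clockwise

Near P at (2.2, 0.8) the arrows circulate clockwise. The curl (z-component) there is about -4; negative curl means clockwise rotation.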